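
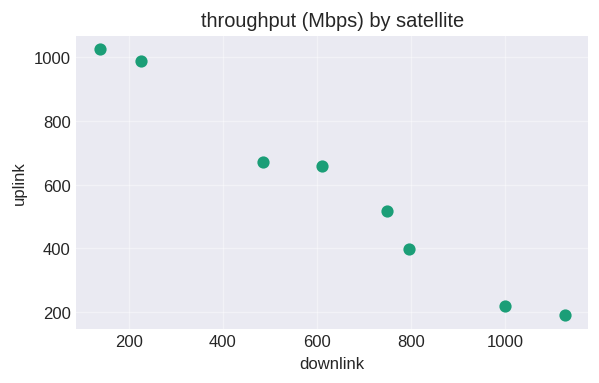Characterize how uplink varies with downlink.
Points are negatively correlated; strong (|r| ≈ 1.0).

negative, strong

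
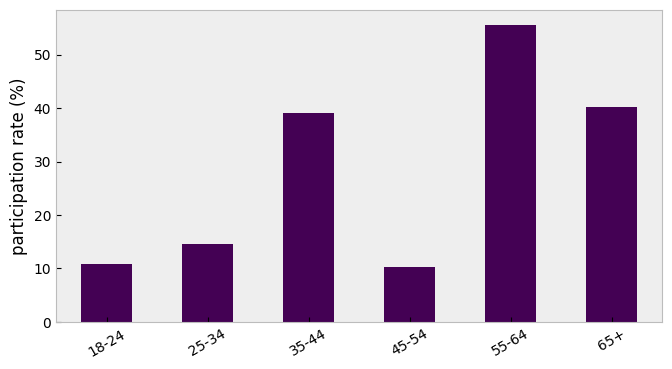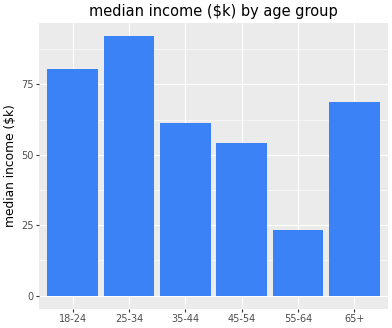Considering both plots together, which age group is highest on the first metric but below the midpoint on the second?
Chart 2 median median income ($k) ≈ 60; below-median age groups: 35-44, 45-54, 55-64. Among those, 55-64 has the highest participation rate (%) (≈ 60).

55-64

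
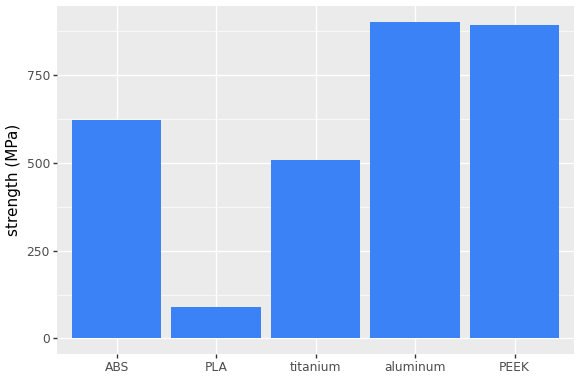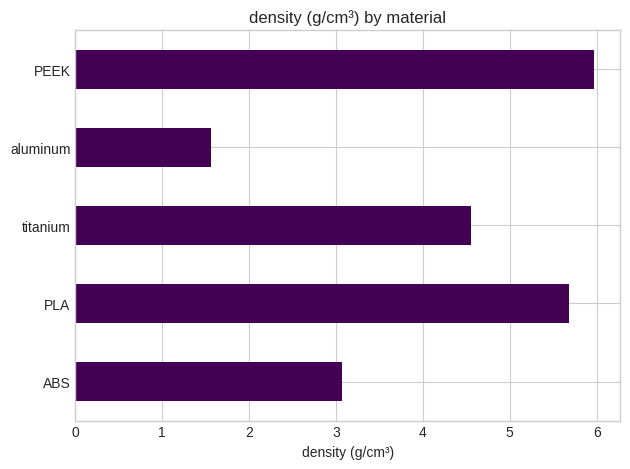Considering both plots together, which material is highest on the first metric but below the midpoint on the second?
aluminum

Chart 2 median density (g/cm³) ≈ 5; below-median materials: ABS, aluminum. Among those, aluminum has the highest strength (MPa) (≈ 900).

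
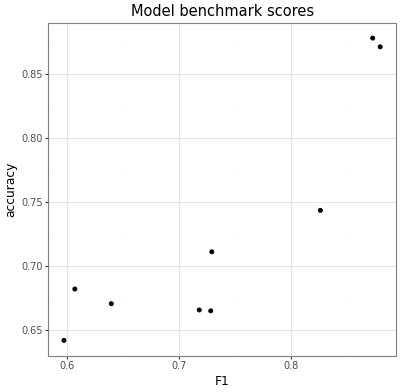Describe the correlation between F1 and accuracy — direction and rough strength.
Points are positively correlated; strong (|r| ≈ 0.9).

positive, strong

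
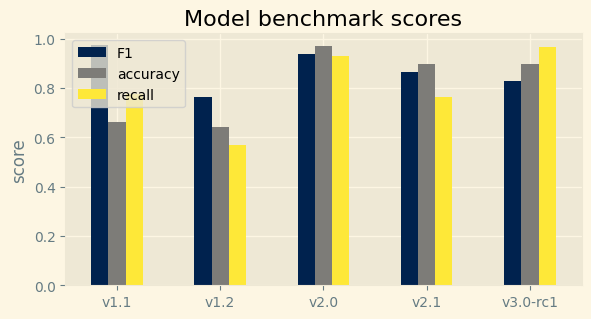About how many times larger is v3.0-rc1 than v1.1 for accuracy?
≈ 1.29×

v3.0-rc1 ≈ 0.9, v1.1 ≈ 0.7; 0.9/0.7 ≈ 1.29.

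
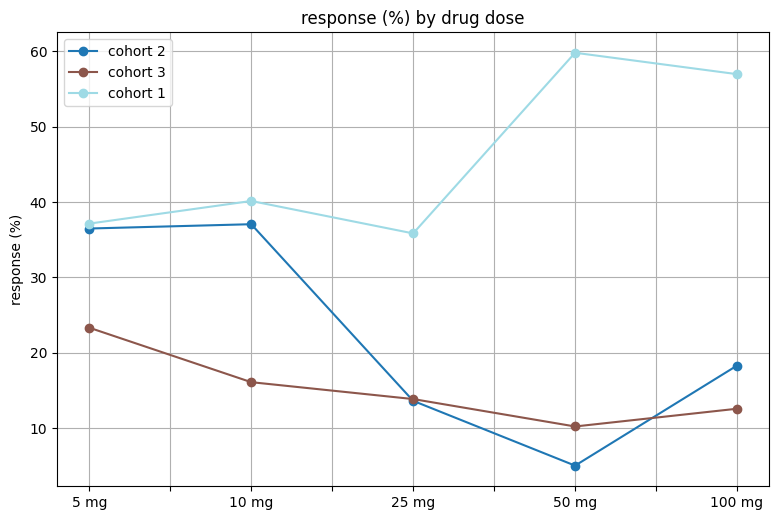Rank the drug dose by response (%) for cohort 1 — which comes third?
Top 4 for cohort 1: 50 mg ≈ 60, 100 mg ≈ 55, 10 mg ≈ 40, 5 mg ≈ 35.

10 mg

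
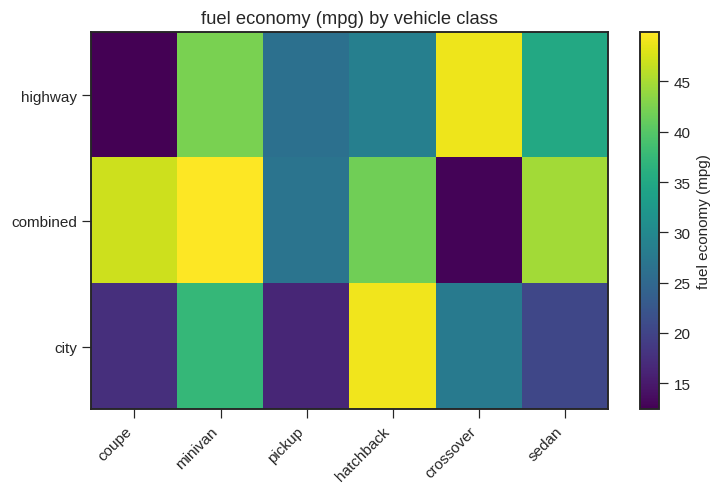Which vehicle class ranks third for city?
Top 4 for city: hatchback ≈ 50, minivan ≈ 35, crossover ≈ 30, sedan ≈ 20.

crossover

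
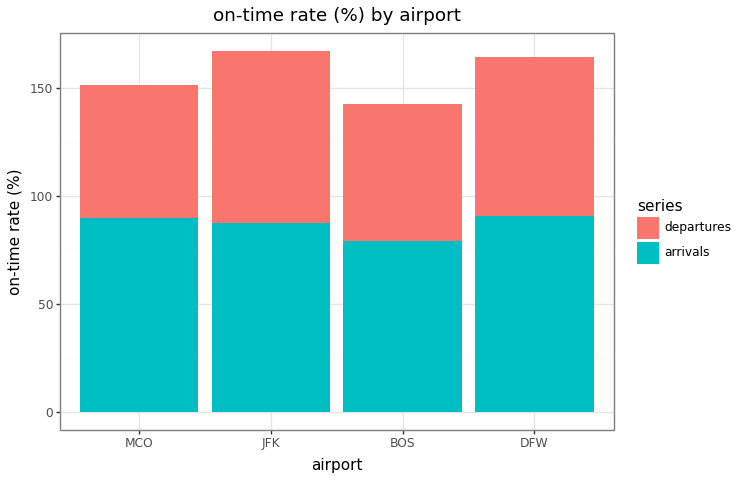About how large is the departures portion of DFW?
departures top ≈ 160, bottom ≈ 100; segment ≈ 60.

≈ 60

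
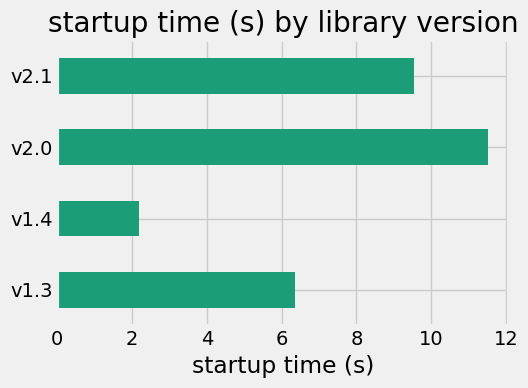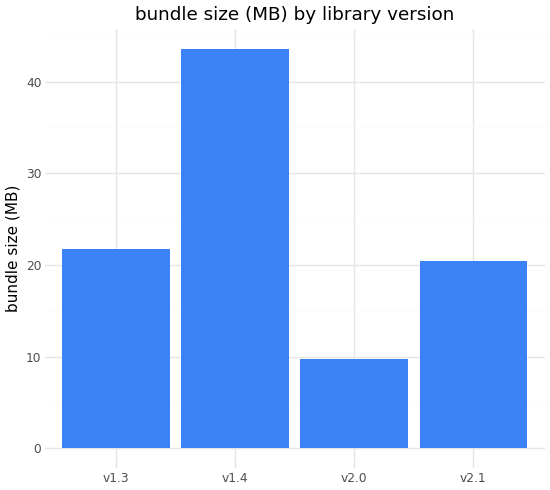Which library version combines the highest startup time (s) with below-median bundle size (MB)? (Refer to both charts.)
v2.0

Chart 2 median bundle size (MB) ≈ 20; below-median library versions: v2.0, v2.1. Among those, v2.0 has the highest startup time (s) (≈ 12).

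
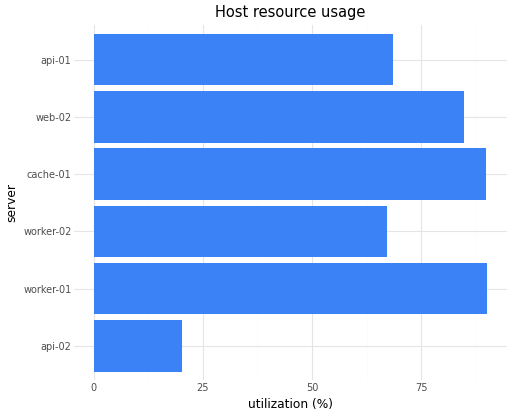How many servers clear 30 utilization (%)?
Above 30: worker-01, worker-02, cache-01, web-02, api-01.

5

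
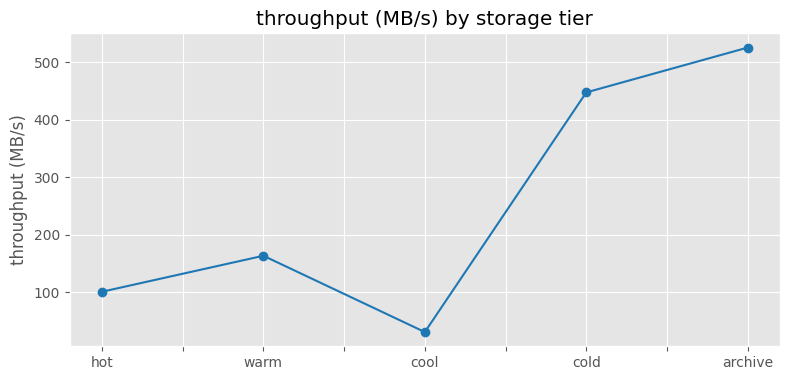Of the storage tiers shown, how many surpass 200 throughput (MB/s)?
2

Above 200: cold, archive.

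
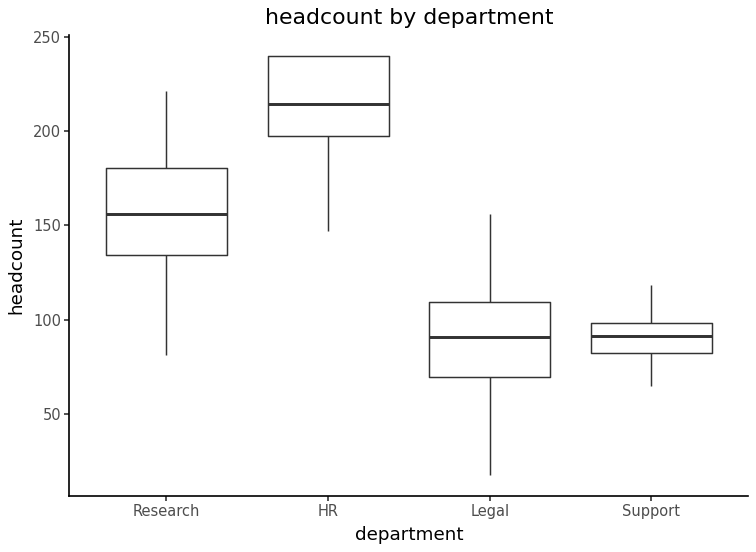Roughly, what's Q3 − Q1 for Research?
Q3 ≈ 180, Q1 ≈ 140; IQR ≈ 40.

≈ 40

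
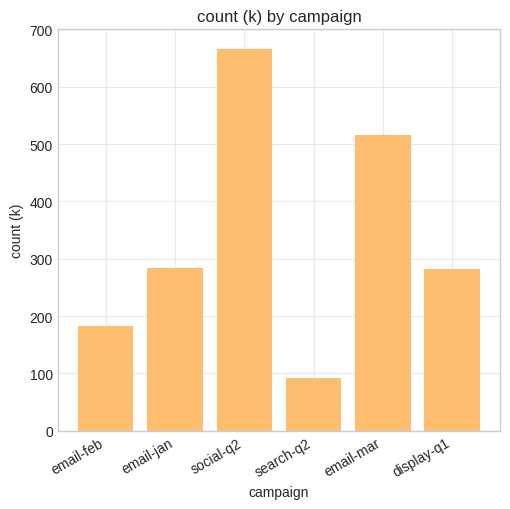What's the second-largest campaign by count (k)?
Top 3: social-q2 ≈ 700, email-mar ≈ 500, email-jan ≈ 300.

email-mar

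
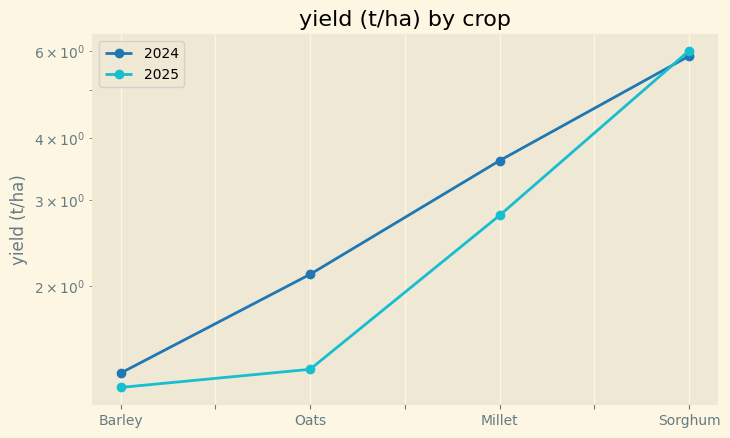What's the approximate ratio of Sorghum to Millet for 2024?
Sorghum ≈ 6.0, Millet ≈ 3.5; 6.0/3.5 ≈ 1.71.

≈ 1.71×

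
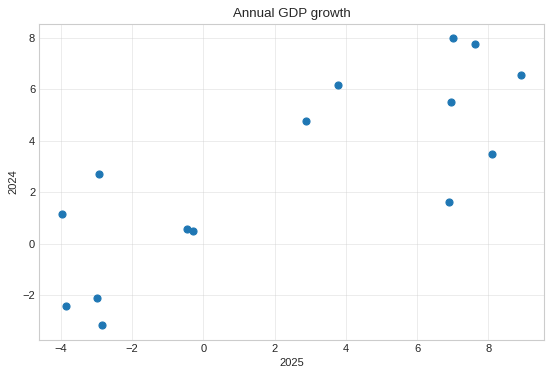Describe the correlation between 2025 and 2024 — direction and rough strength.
positive, strong

Points are positively correlated; strong (|r| ≈ 0.8).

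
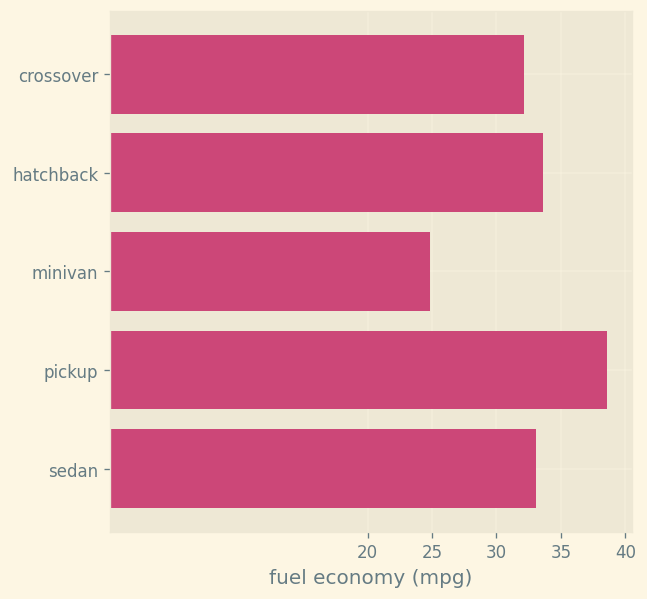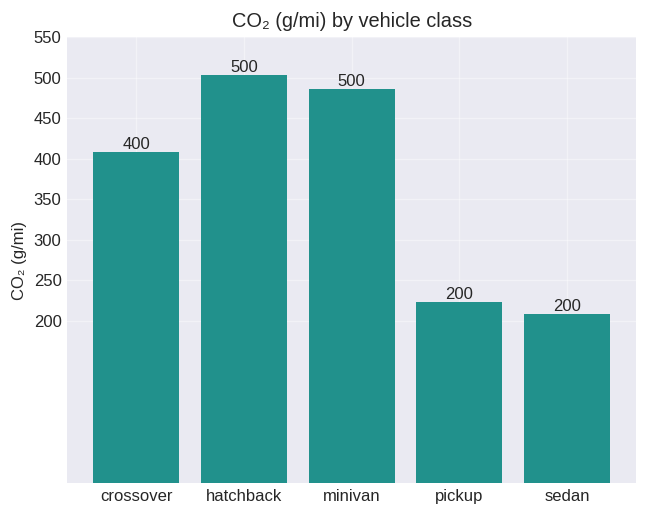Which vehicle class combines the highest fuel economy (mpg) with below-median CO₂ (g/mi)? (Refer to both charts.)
Chart 2 median CO₂ (g/mi) ≈ 400; below-median vehicle classes: pickup, sedan. Among those, pickup has the highest fuel economy (mpg) (≈ 40).

pickup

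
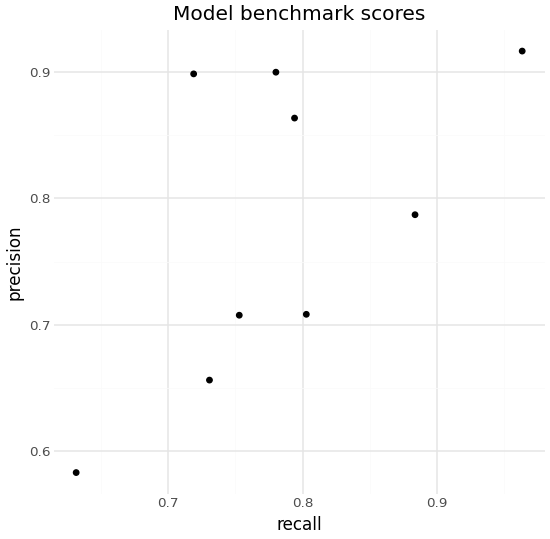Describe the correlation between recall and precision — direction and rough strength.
Points are positively correlated; moderate (|r| ≈ 0.6).

positive, moderate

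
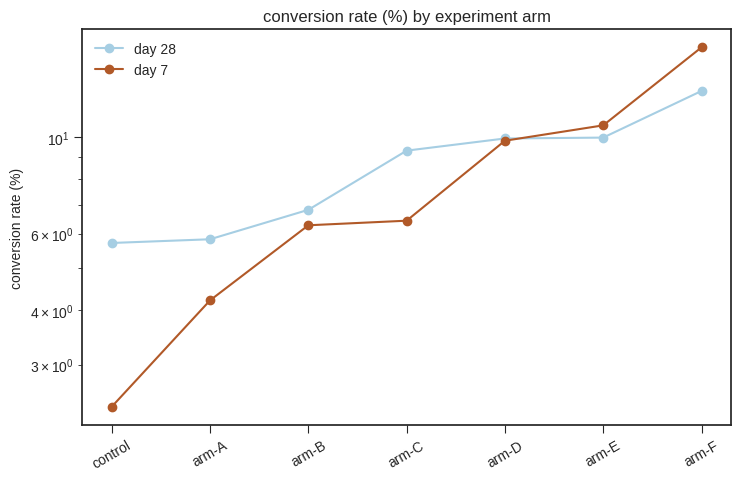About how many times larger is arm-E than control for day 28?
arm-E ≈ 10, control ≈ 6; 10/6 ≈ 1.67.

≈ 1.67×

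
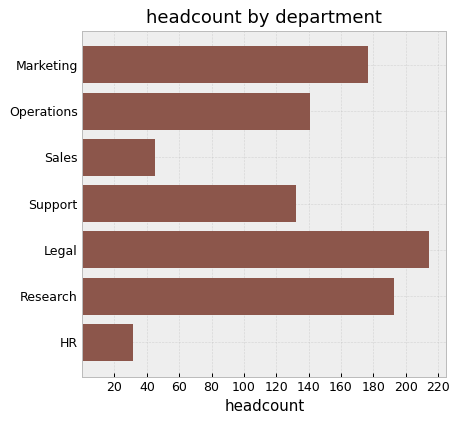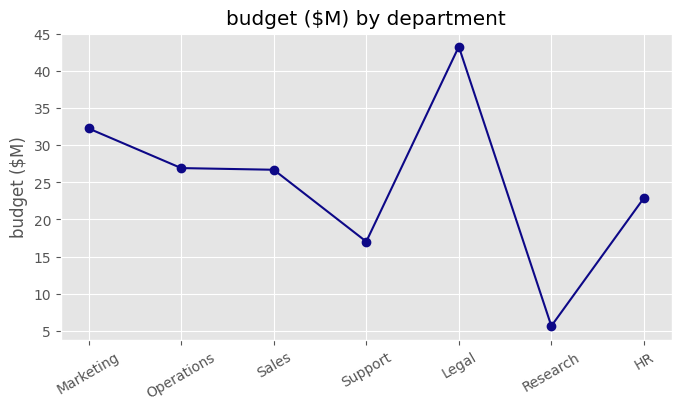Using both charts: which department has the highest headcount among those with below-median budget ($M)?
Chart 2 median budget ($M) ≈ 25; below-median departments: Support, Research, HR. Among those, Research has the highest headcount (≈ 200).

Research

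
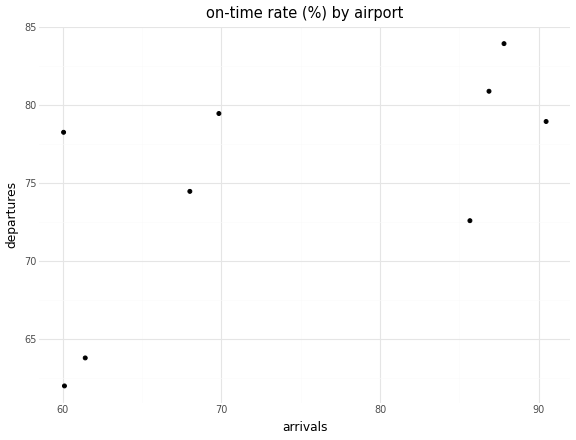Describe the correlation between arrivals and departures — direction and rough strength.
positive, moderate

Points are positively correlated; moderate (|r| ≈ 0.6).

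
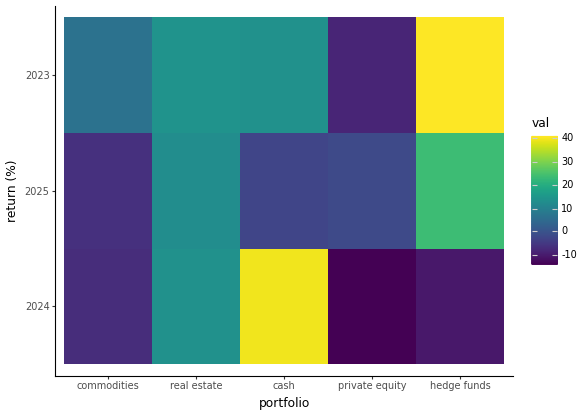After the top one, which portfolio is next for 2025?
real estate

Top 3 for 2025: hedge funds ≈ 25, real estate ≈ 15, private equity ≈ 0.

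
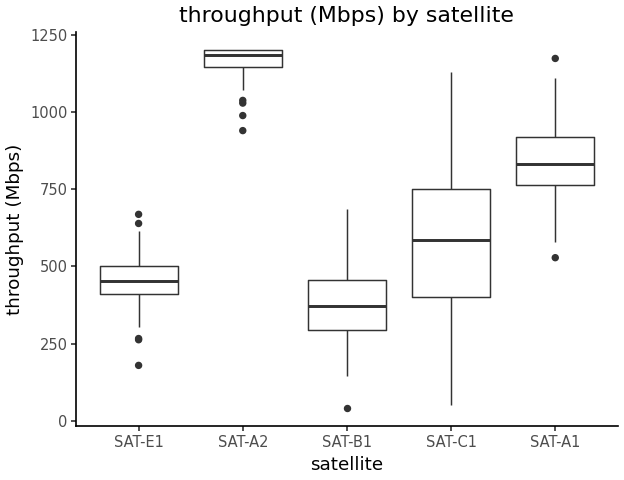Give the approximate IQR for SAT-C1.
Q3 ≈ 800, Q1 ≈ 400; IQR ≈ 400.

≈ 400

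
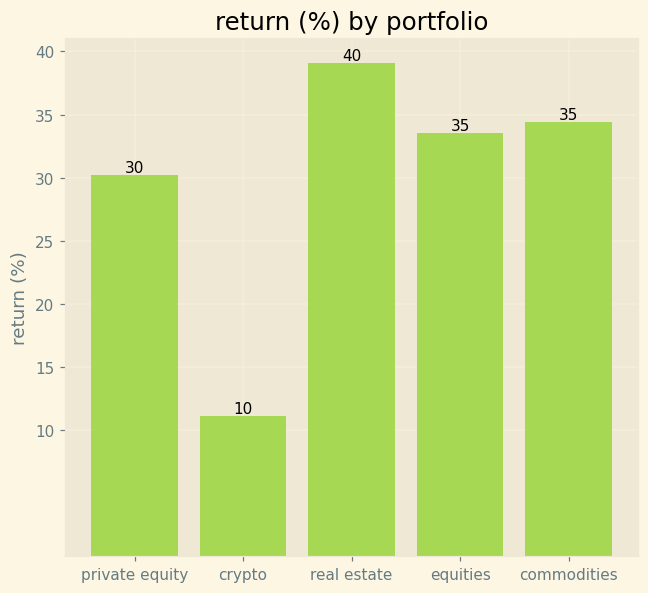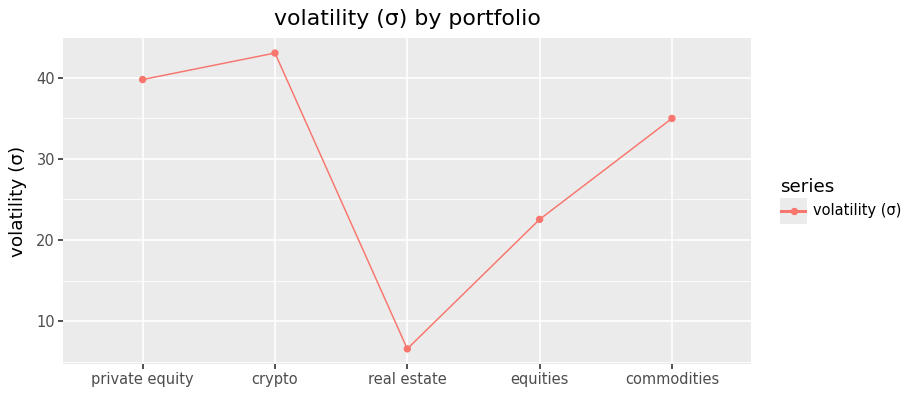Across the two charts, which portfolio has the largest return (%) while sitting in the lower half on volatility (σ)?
Chart 2 median volatility (σ) ≈ 35; below-median portfolios: real estate, equities. Among those, real estate has the highest return (%) (≈ 40).

real estate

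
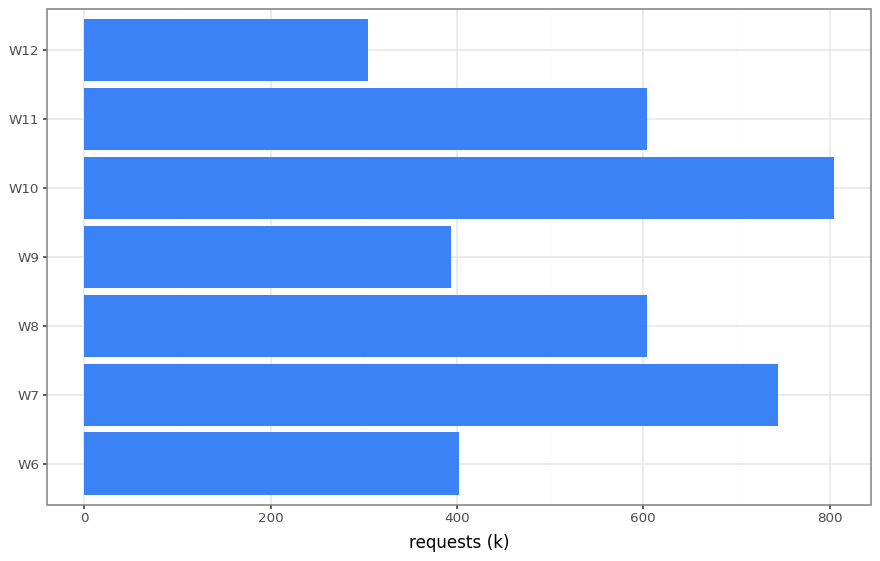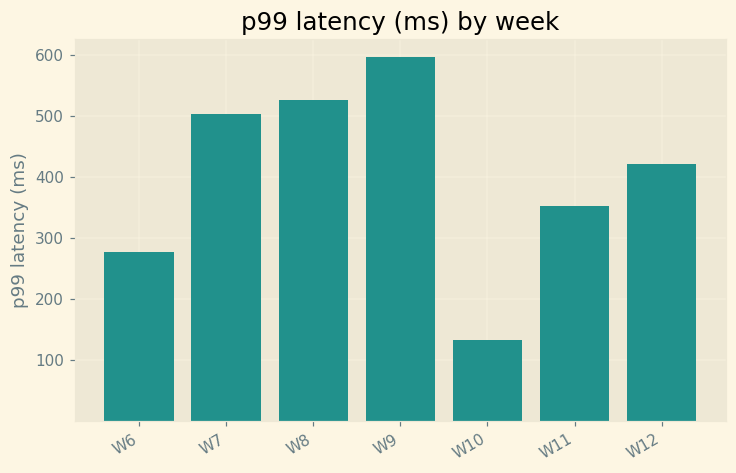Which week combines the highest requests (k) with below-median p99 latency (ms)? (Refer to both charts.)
Chart 2 median p99 latency (ms) ≈ 400; below-median weeks: W6, W10, W11. Among those, W10 has the highest requests (k) (≈ 800).

W10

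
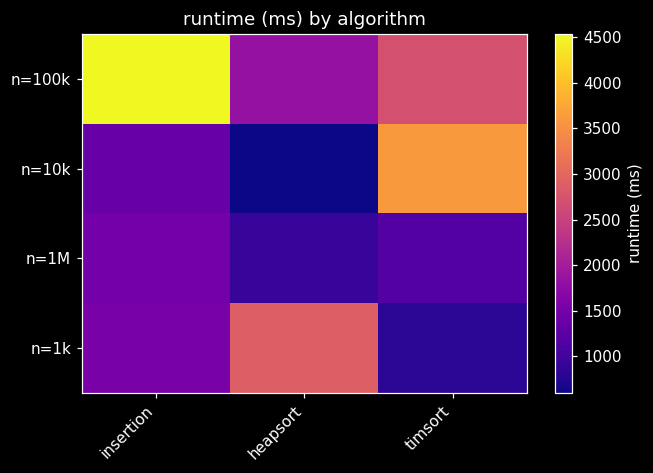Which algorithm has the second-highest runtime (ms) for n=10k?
insertion

Top 3 for n=10k: timsort ≈ 3500, insertion ≈ 1500, heapsort ≈ 500.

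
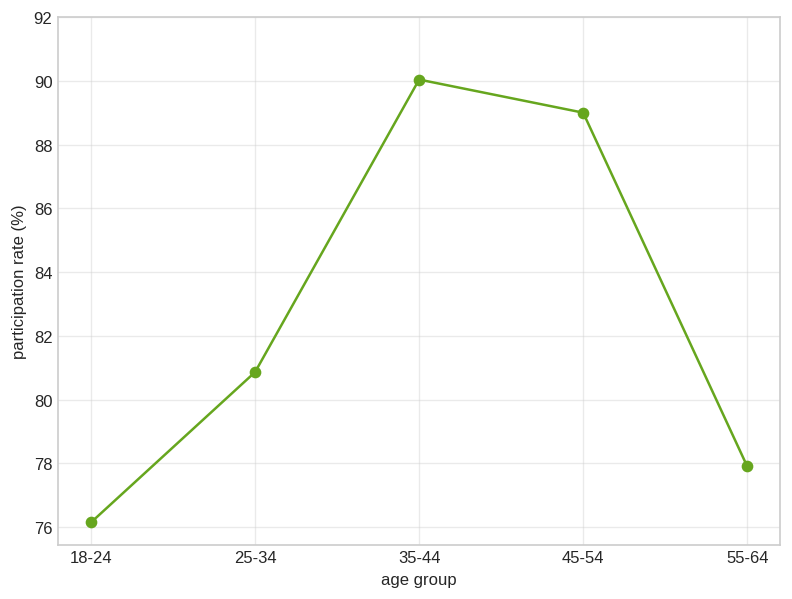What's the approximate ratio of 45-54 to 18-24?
45-54 ≈ 88, 18-24 ≈ 76; 88/76 ≈ 1.16.

≈ 1.16×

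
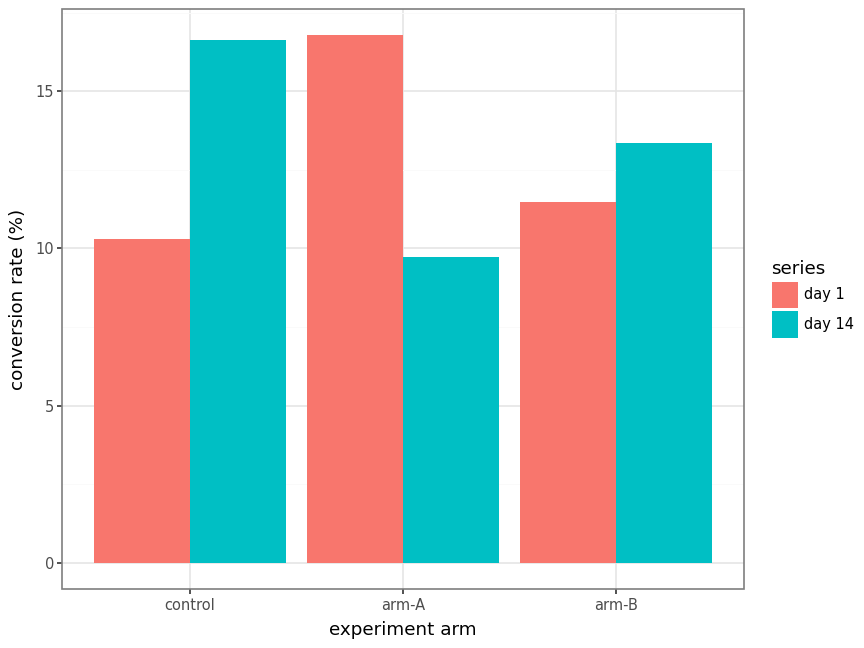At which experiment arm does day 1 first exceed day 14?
arm-A

control: day 1 ≈ 10 vs day 14 ≈ 16 (not yet); arm-A: day 1 ≈ 16 vs day 14 ≈ 10 (first crossover).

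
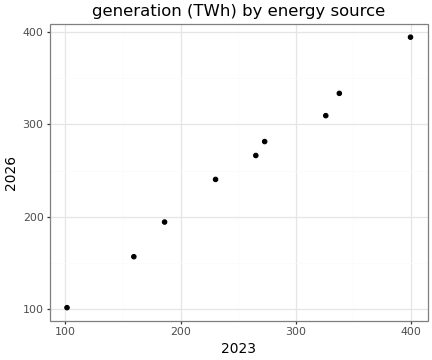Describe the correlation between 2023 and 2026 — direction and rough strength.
Points are positively correlated; strong (|r| ≈ 1.0).

positive, strong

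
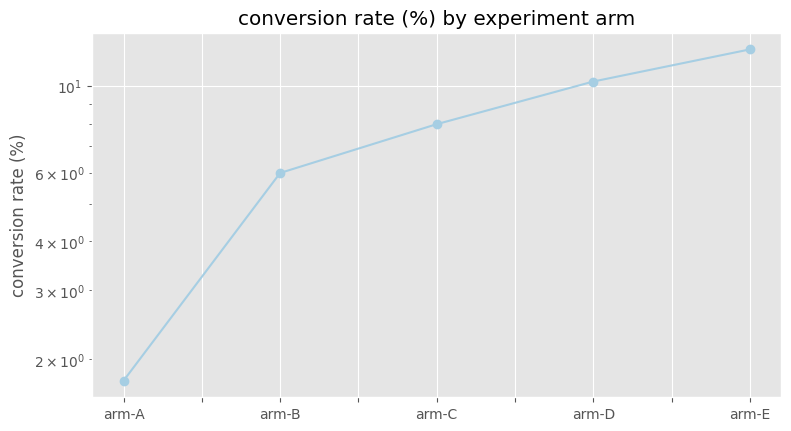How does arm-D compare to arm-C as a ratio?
arm-D ≈ 10, arm-C ≈ 8; 10/8 ≈ 1.25.

≈ 1.25×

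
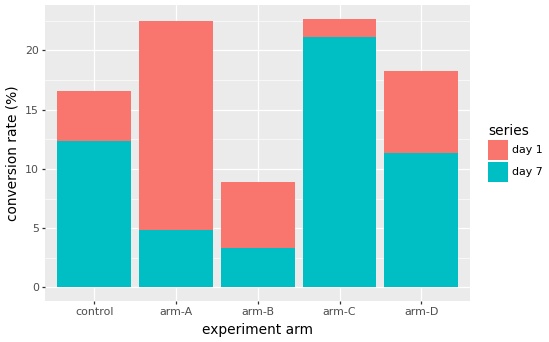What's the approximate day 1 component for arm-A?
day 1 top ≈ 22, bottom ≈ 4; segment ≈ 18.

≈ 18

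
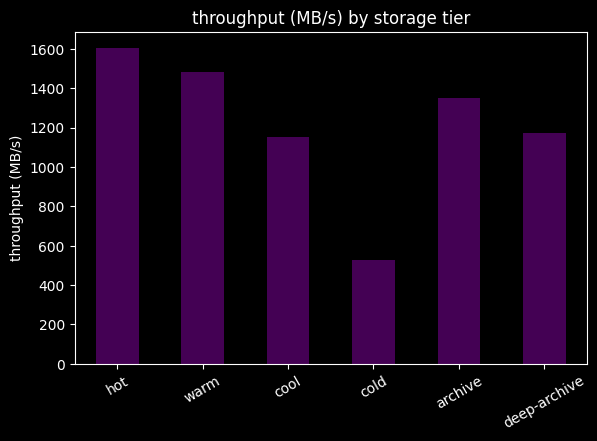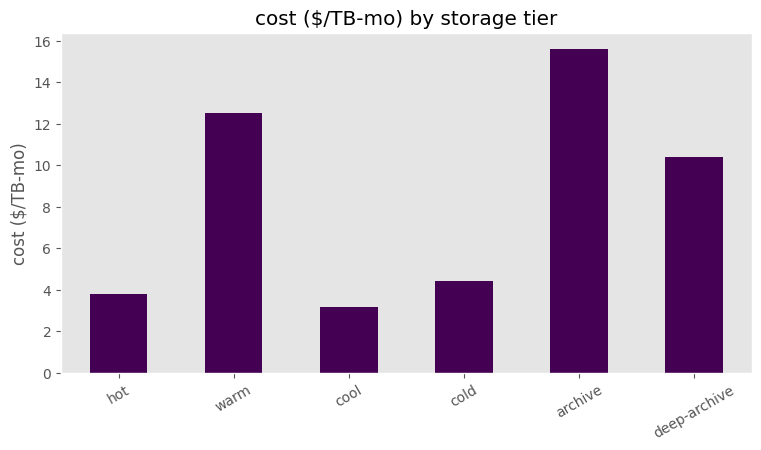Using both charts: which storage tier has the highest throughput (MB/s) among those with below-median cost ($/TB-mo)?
hot

Chart 2 median cost ($/TB-mo) ≈ 8; below-median storage tiers: hot, cool, cold. Among those, hot has the highest throughput (MB/s) (≈ 1600).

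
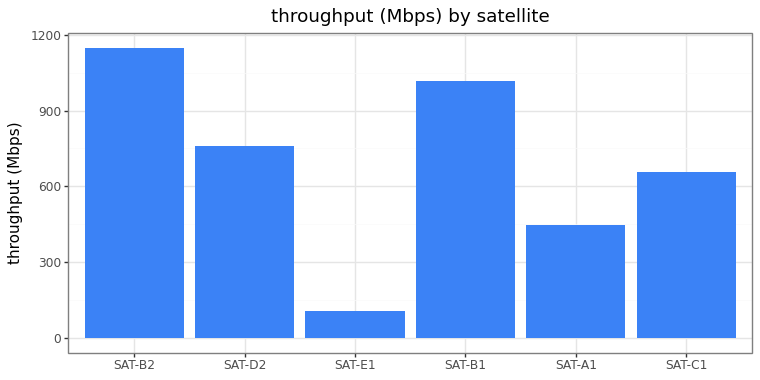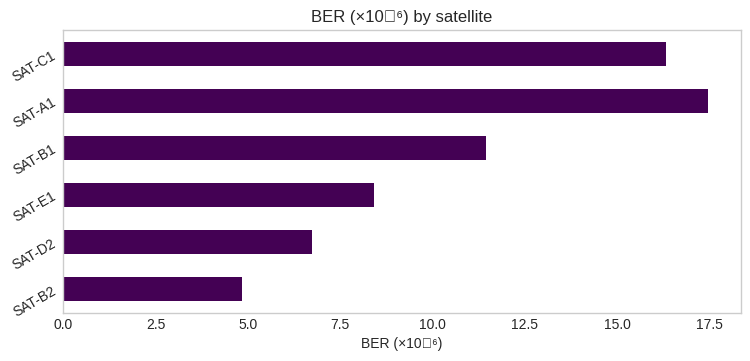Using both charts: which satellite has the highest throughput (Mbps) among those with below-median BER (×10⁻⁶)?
Chart 2 median BER (×10⁻⁶) ≈ 10; below-median satellites: SAT-B2, SAT-D2, SAT-E1. Among those, SAT-B2 has the highest throughput (Mbps) (≈ 1200).

SAT-B2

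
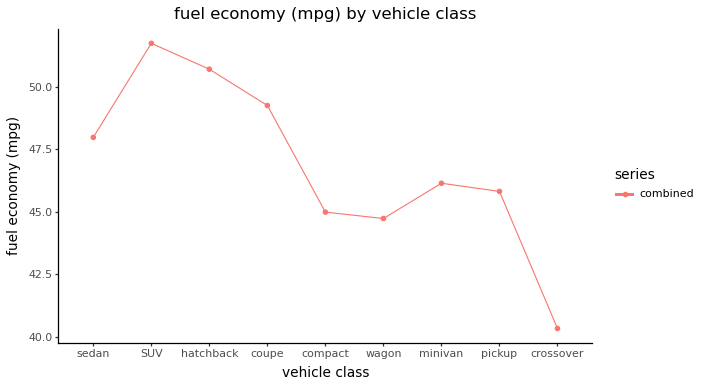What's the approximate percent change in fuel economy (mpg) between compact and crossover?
≈ -11.1%

compact ≈ 45, crossover ≈ 40; (40 − 45) / 45 ≈ -11.1%.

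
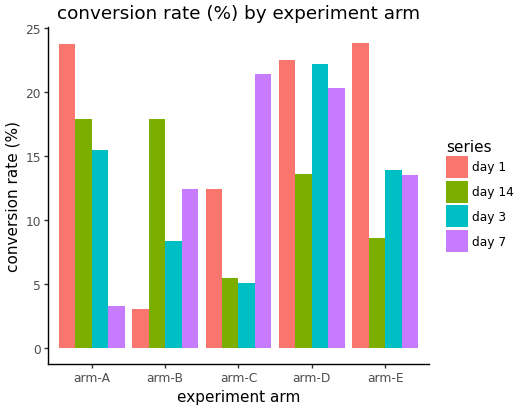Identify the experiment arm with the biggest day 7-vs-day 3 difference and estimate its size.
arm-C: day 7 ≈ 22, day 3 ≈ 6 → gap ≈ 16. Next-largest (arm-A) is only ≈ 12.

arm-C, ≈ 16 %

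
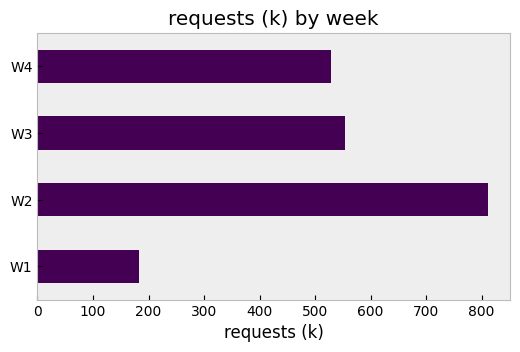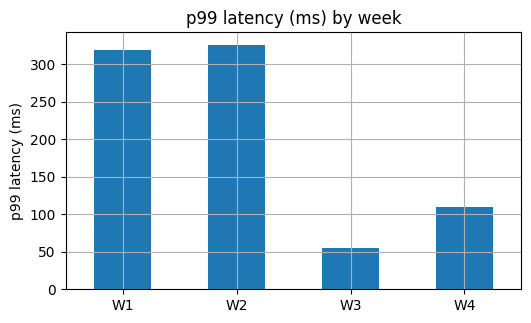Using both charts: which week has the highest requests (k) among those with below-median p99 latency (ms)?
W3

Chart 2 median p99 latency (ms) ≈ 200; below-median weeks: W3, W4. Among those, W3 has the highest requests (k) (≈ 600).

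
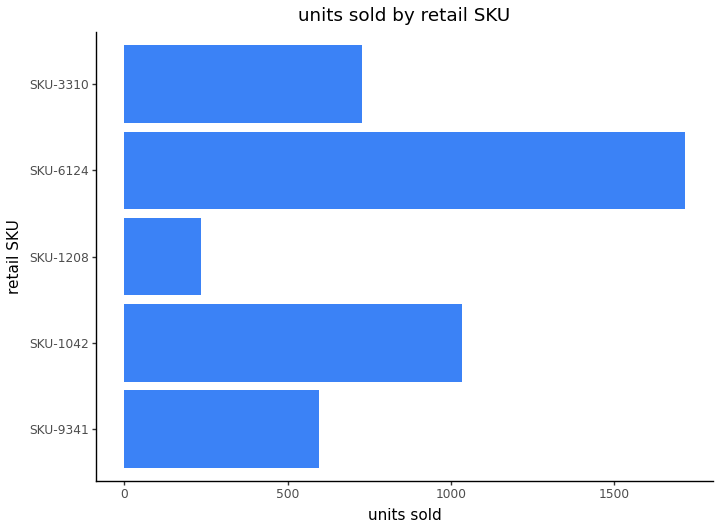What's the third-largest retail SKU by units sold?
SKU-3310

Top 4: SKU-6124 ≈ 1800, SKU-1042 ≈ 1000, SKU-3310 ≈ 800, SKU-9341 ≈ 600.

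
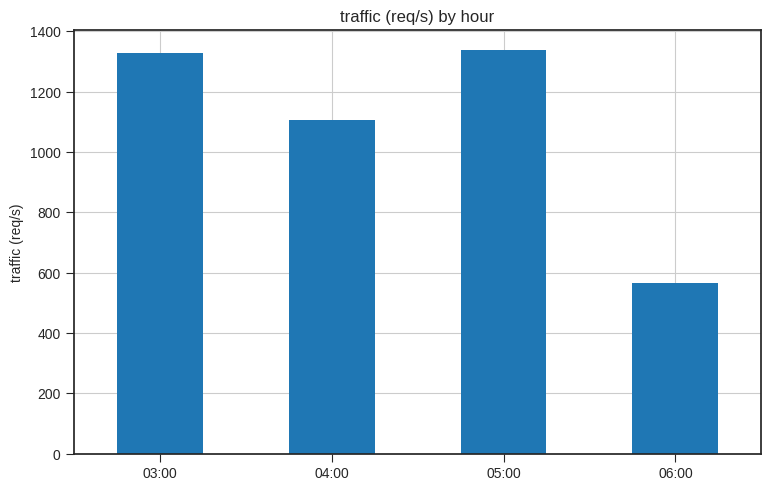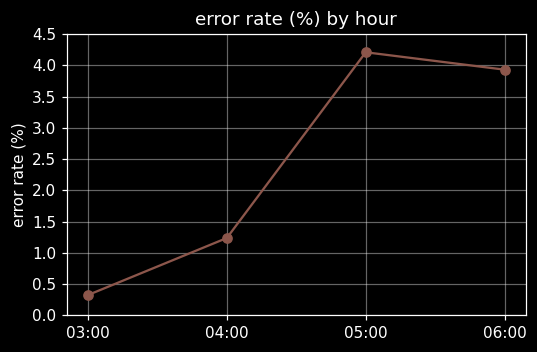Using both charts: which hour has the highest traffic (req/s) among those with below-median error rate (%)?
03:00

Chart 2 median error rate (%) ≈ 2.5; below-median hours: 03:00, 04:00. Among those, 03:00 has the highest traffic (req/s) (≈ 1400).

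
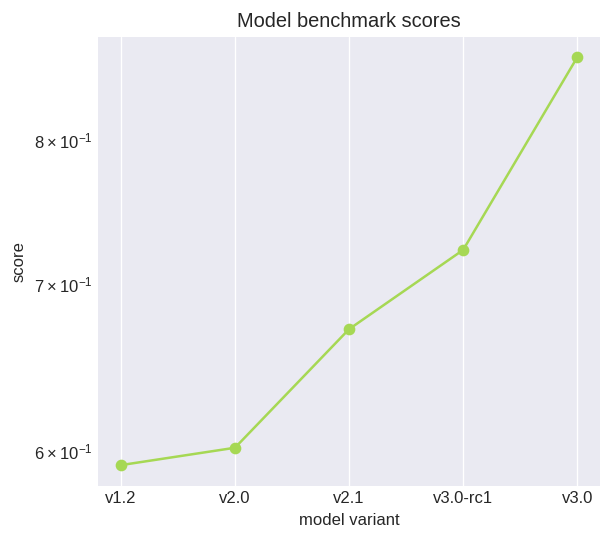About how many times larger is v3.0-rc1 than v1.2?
≈ 1.17×

v3.0-rc1 ≈ 0.70, v1.2 ≈ 0.60; 0.70/0.60 ≈ 1.17.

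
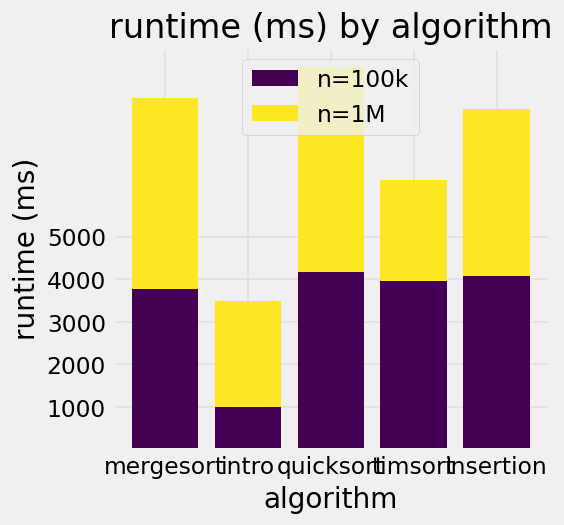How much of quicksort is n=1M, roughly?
≈ 5000

n=1M top ≈ 9000, bottom ≈ 4000; segment ≈ 5000.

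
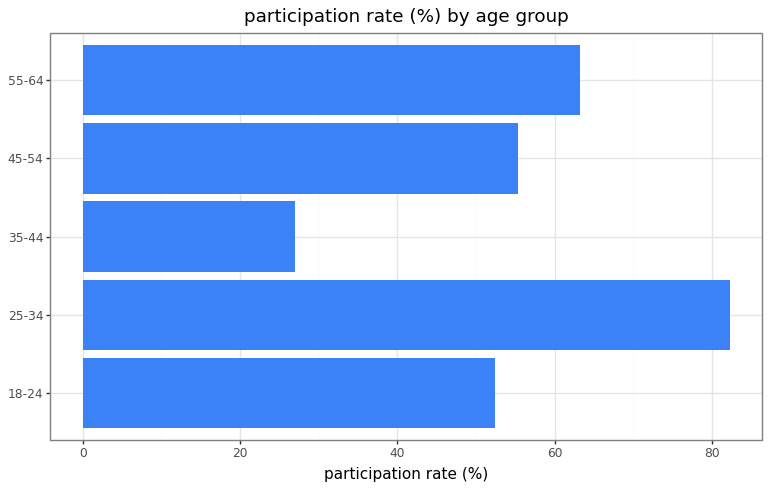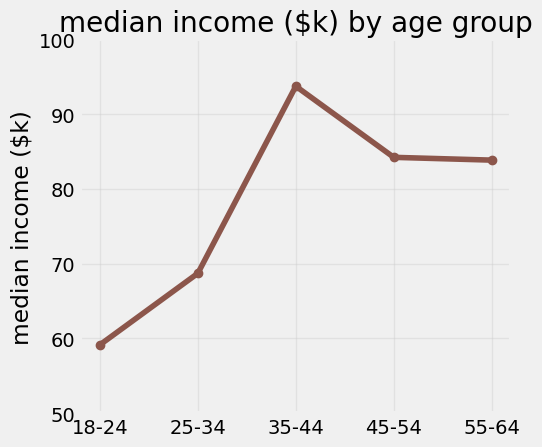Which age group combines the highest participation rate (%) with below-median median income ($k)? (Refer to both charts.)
25-34

Chart 2 median median income ($k) ≈ 80; below-median age groups: 18-24, 25-34. Among those, 25-34 has the highest participation rate (%) (≈ 80).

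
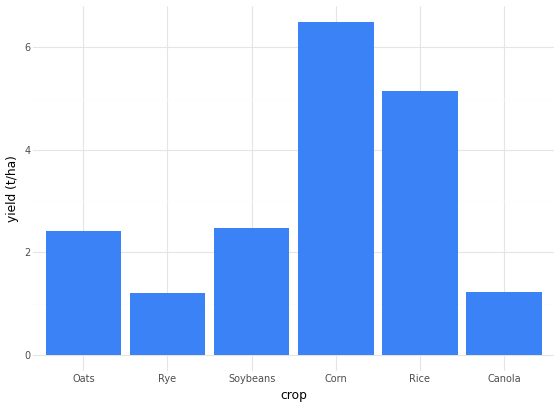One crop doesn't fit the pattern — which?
Corn

Corn ≈ 6; the rest sit between ≈ 1 and ≈ 5.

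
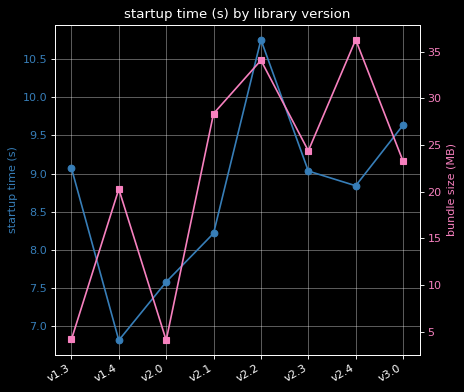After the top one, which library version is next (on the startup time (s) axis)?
Top 3 (on the startup time (s) axis): v2.2 ≈ 11.0, v3.0 ≈ 9.5, v1.3 ≈ 9.0.

v3.0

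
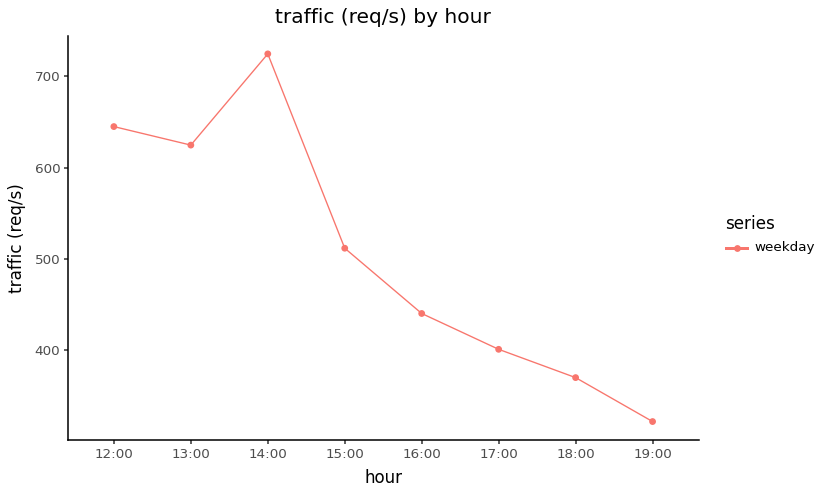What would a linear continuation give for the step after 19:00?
Last three: 400, 350, 300 → slope ≈ -50/step → next ≈ 250.

≈ 250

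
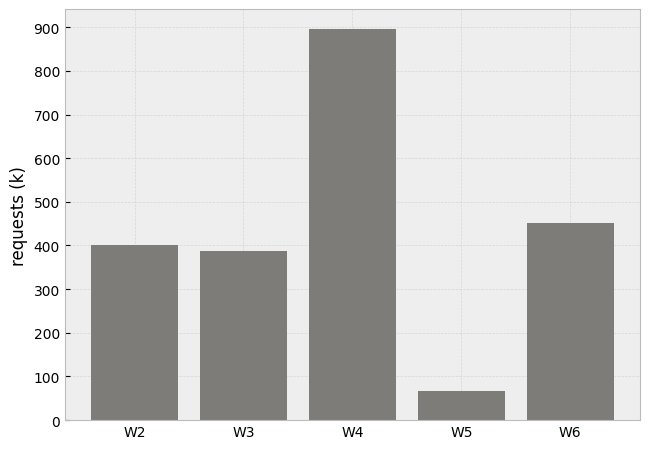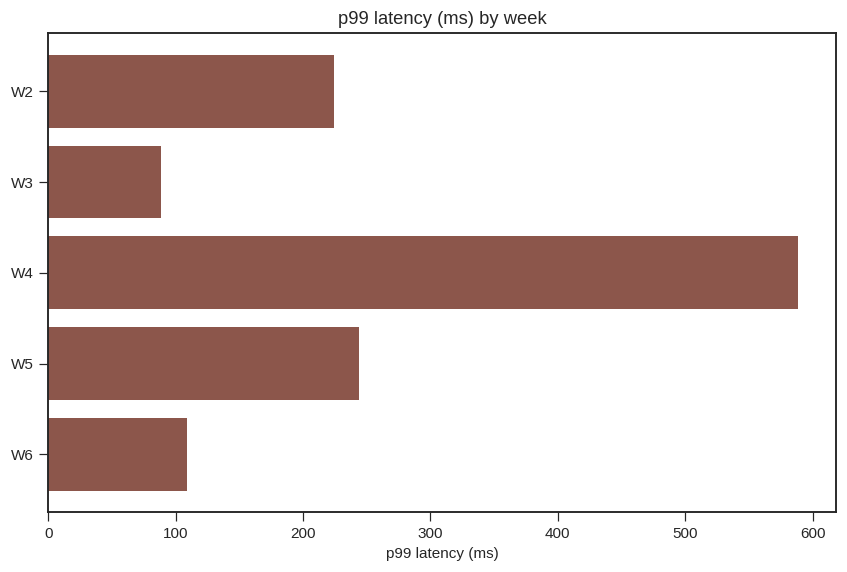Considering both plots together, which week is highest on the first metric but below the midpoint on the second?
W6

Chart 2 median p99 latency (ms) ≈ 200; below-median weeks: W3, W6. Among those, W6 has the highest requests (k) (≈ 500).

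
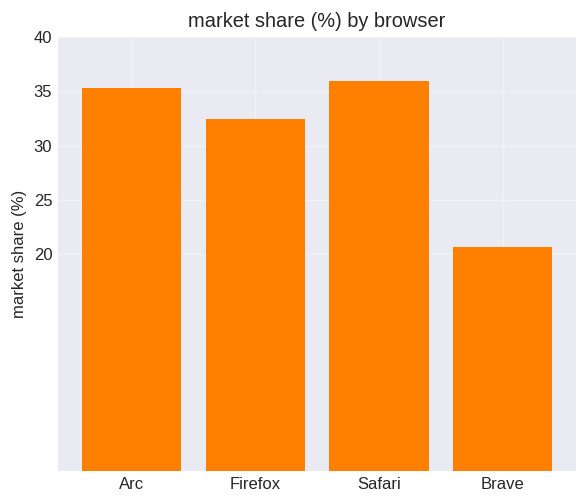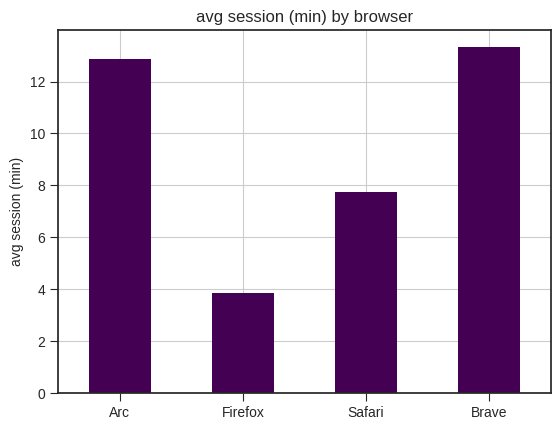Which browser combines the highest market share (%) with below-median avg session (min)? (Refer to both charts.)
Safari

Chart 2 median avg session (min) ≈ 10; below-median browsers: Firefox, Safari. Among those, Safari has the highest market share (%) (≈ 35).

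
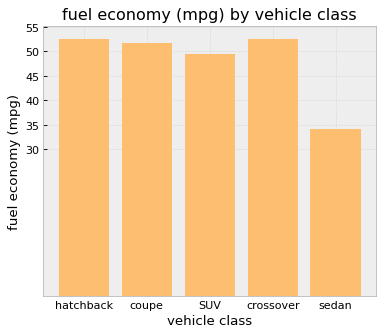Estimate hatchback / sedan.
≈ 1.57×

hatchback ≈ 55, sedan ≈ 35; 55/35 ≈ 1.57.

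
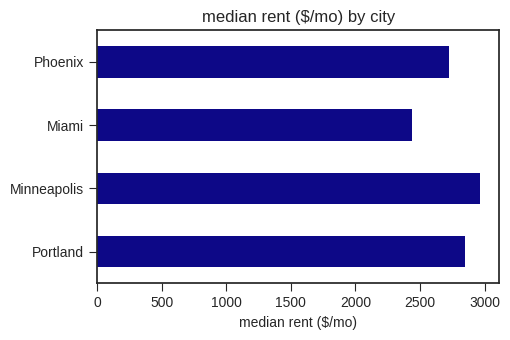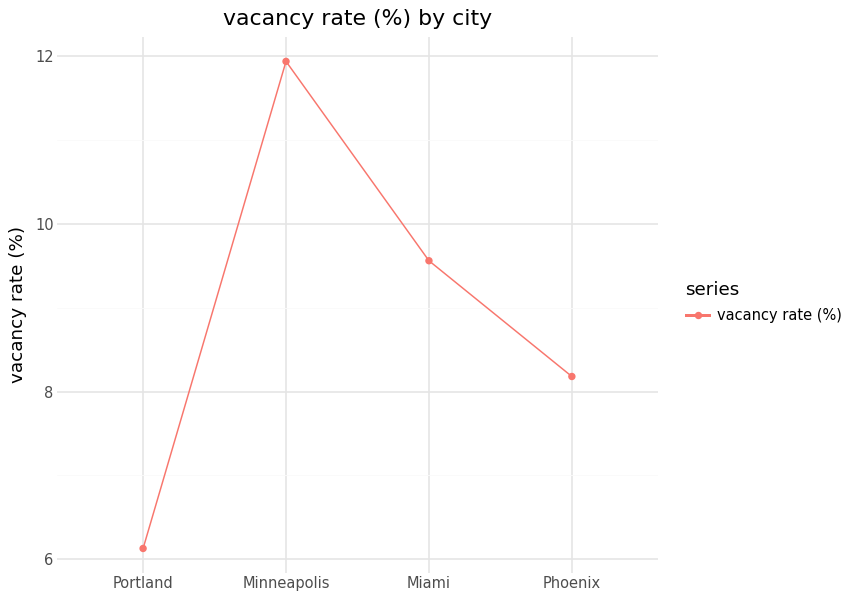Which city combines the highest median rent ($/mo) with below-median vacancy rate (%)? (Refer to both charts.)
Portland

Chart 2 median vacancy rate (%) ≈ 8; below-median cities: Portland, Phoenix. Among those, Portland has the highest median rent ($/mo) (≈ 3000).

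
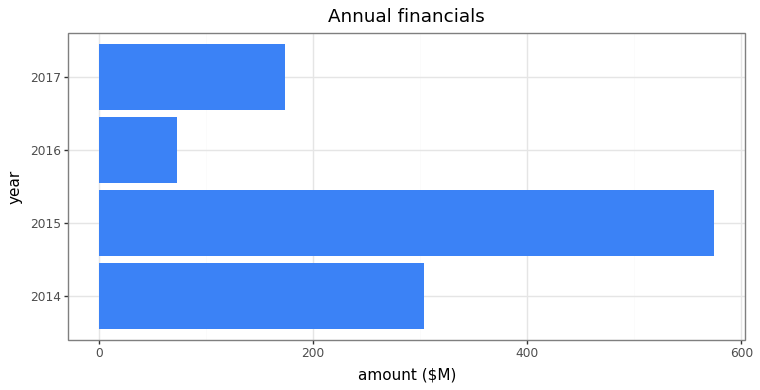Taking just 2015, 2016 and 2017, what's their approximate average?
≈ 250

(550 + 50 + 150) / 3 ≈ 250.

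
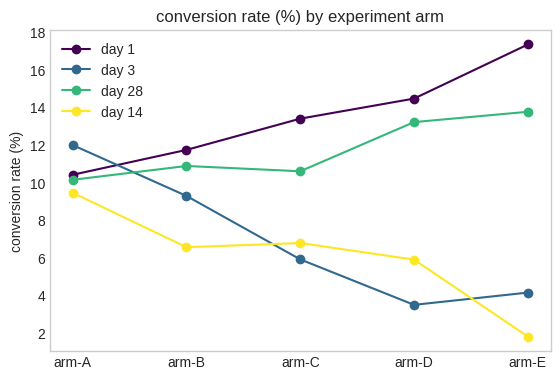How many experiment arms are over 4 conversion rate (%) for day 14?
4

Above 4: arm-A, arm-B, arm-C, arm-D.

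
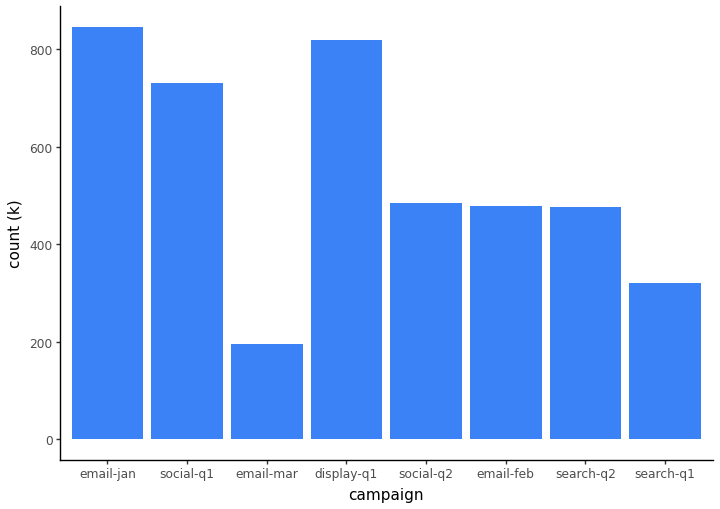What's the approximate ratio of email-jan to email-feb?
≈ 1.6×

email-jan ≈ 800, email-feb ≈ 500; 800/500 ≈ 1.6.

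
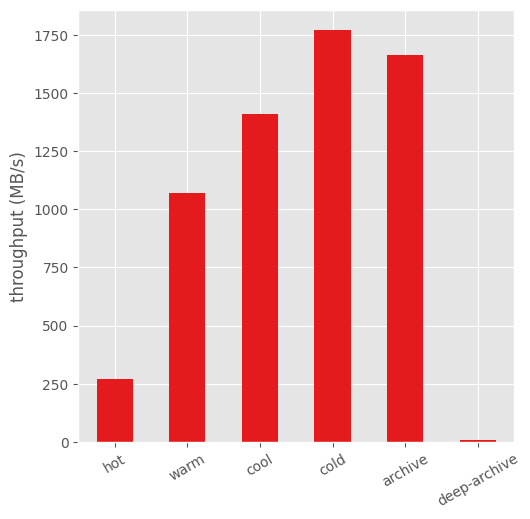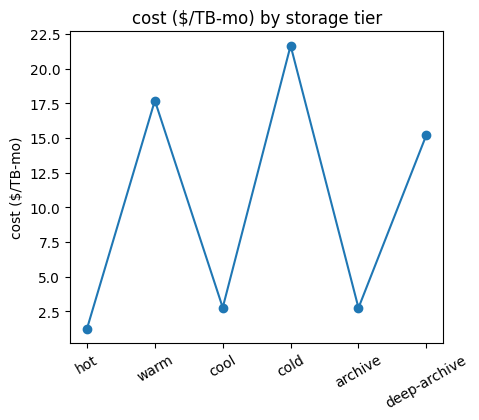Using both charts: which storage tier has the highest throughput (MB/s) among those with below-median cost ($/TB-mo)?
archive

Chart 2 median cost ($/TB-mo) ≈ 8; below-median storage tiers: hot, cool, archive. Among those, archive has the highest throughput (MB/s) (≈ 1600).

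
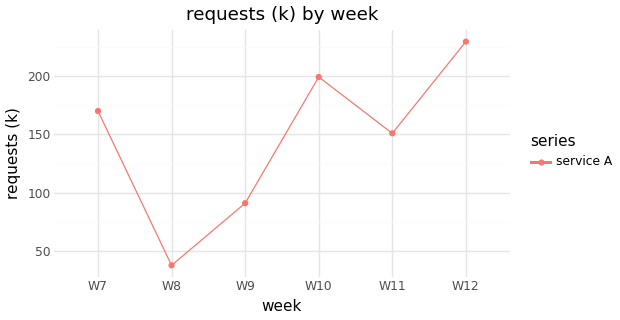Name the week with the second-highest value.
W10

Top 3: W12 ≈ 220, W10 ≈ 200, W7 ≈ 160.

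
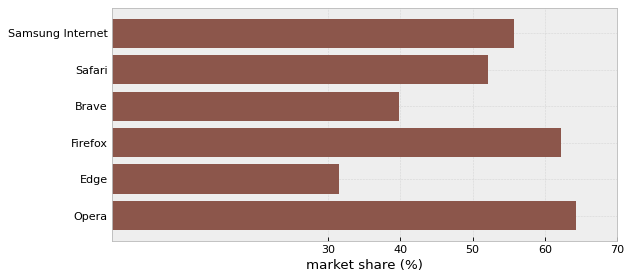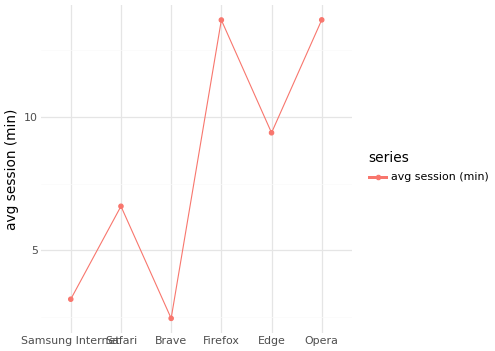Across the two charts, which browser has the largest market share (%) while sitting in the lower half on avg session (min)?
Samsung Internet

Chart 2 median avg session (min) ≈ 8; below-median browsers: Samsung Internet, Safari, Brave. Among those, Samsung Internet has the highest market share (%) (≈ 60).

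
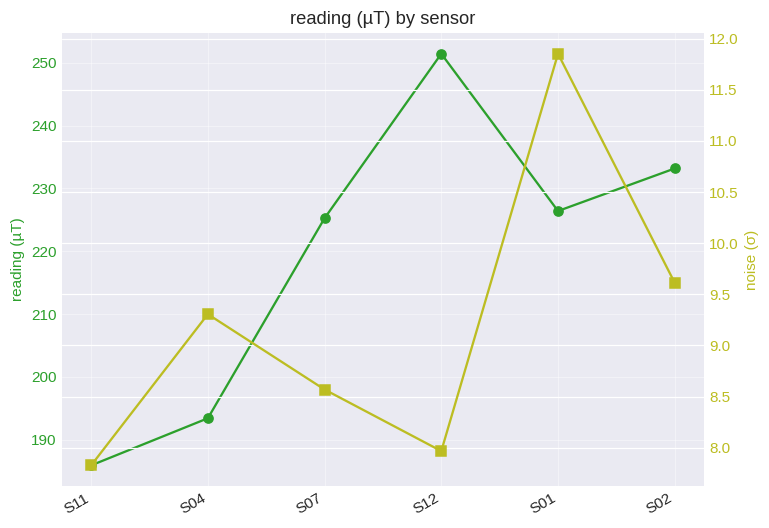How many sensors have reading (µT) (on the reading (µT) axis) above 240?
1

Above 240: S12.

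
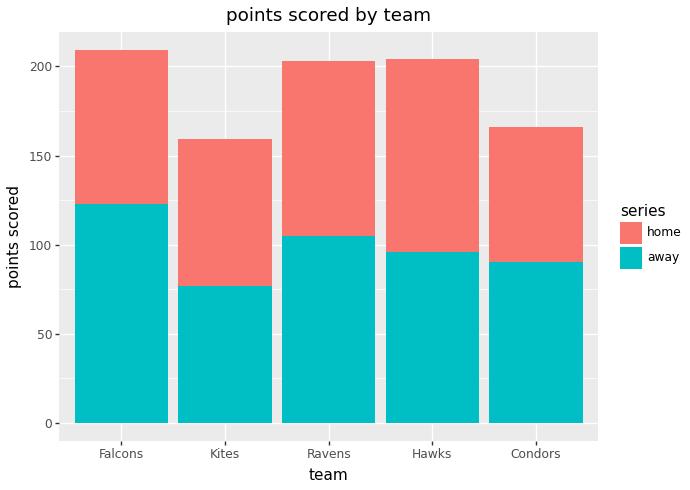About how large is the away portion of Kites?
≈ 80

away top ≈ 80, bottom ≈ 0; segment ≈ 80.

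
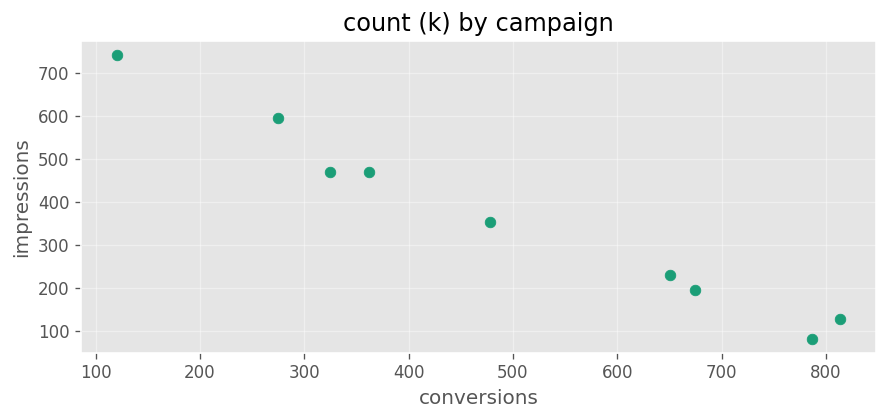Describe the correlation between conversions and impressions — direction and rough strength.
negative, strong

Points are negatively correlated; strong (|r| ≈ 1.0).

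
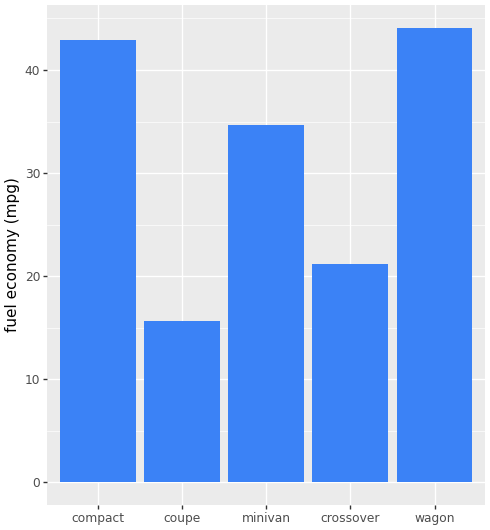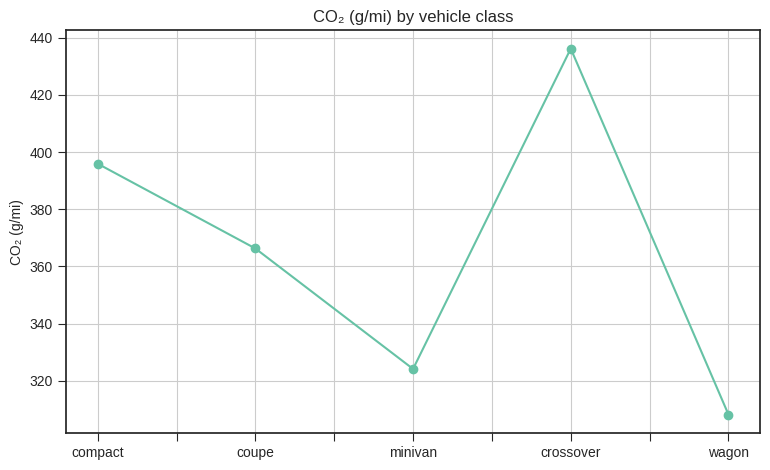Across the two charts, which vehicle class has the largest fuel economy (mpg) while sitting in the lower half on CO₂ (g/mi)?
wagon

Chart 2 median CO₂ (g/mi) ≈ 350; below-median vehicle classes: minivan, wagon. Among those, wagon has the highest fuel economy (mpg) (≈ 45).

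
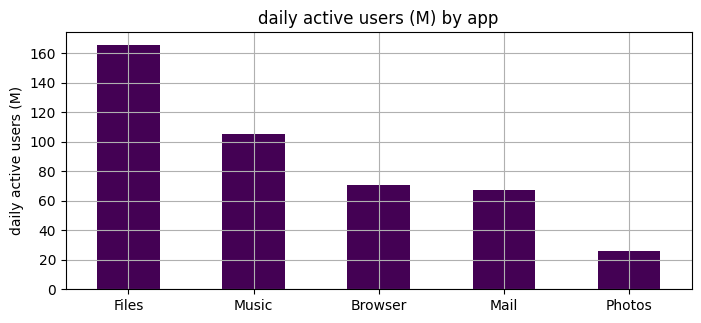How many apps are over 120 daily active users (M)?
Above 120: Files.

1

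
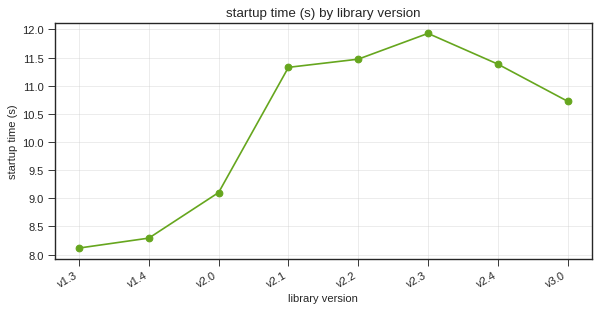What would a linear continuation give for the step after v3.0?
Last three: 12.0, 11.5, 10.5 → slope ≈ -0.75/step → next ≈ 9.75.

≈ 9.75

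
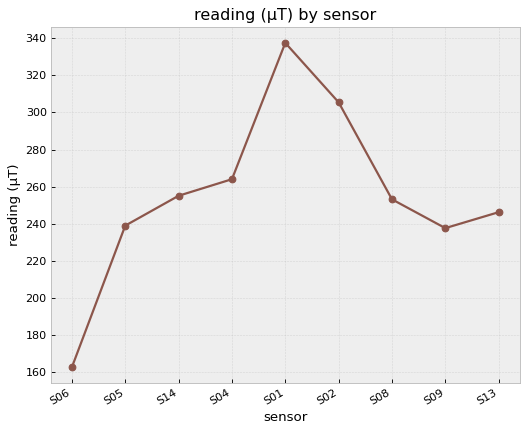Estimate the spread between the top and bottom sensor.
Max S01 ≈ 340, min S06 ≈ 160; range ≈ 180.

≈ 180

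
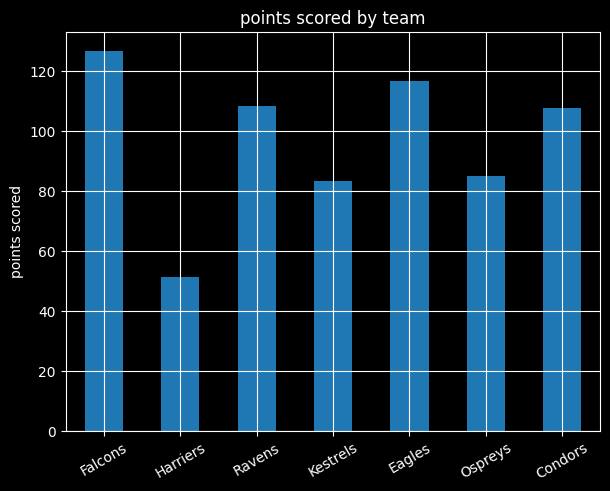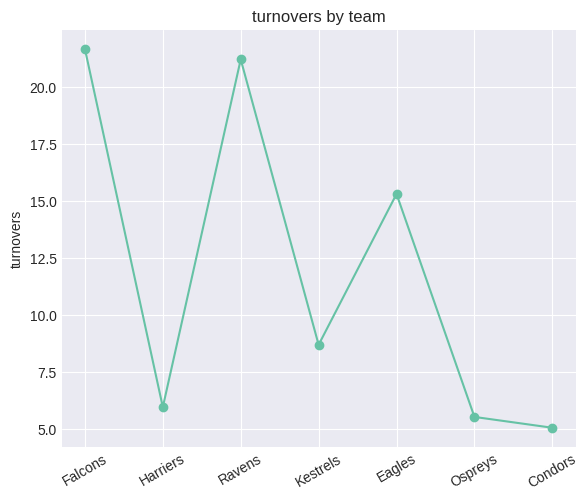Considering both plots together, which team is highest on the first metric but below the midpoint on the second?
Condors

Chart 2 median turnovers ≈ 8; below-median teams: Harriers, Ospreys, Condors. Among those, Condors has the highest points scored (≈ 100).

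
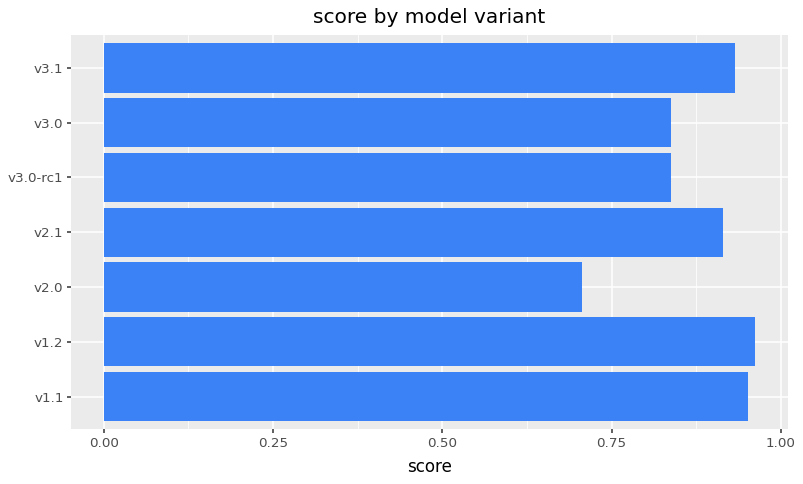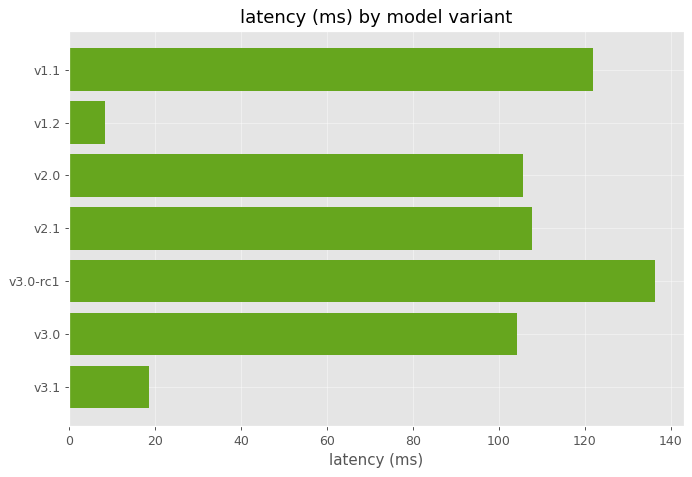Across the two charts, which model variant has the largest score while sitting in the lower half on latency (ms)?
Chart 2 median latency (ms) ≈ 100; below-median model variants: v1.2, v3.0, v3.1. Among those, v1.2 has the highest score (≈ 1).

v1.2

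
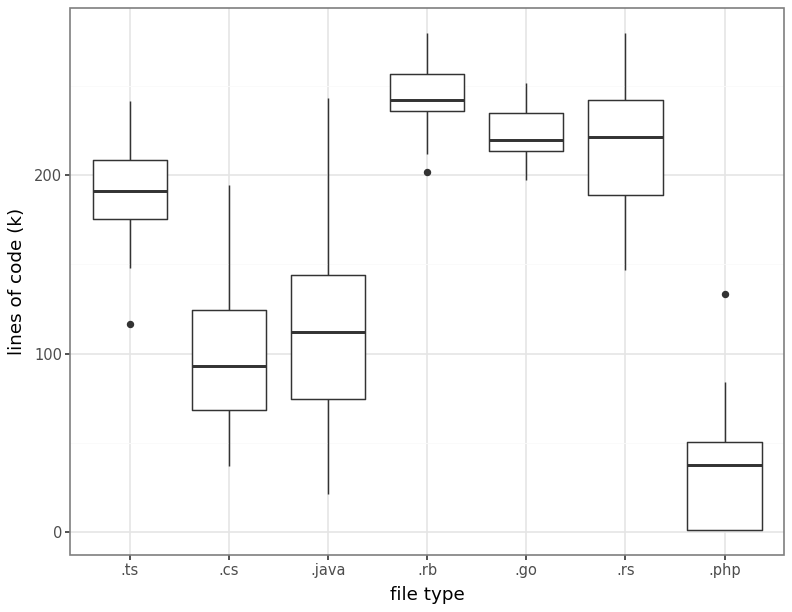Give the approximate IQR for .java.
≈ 60

Q3 ≈ 140, Q1 ≈ 80; IQR ≈ 60.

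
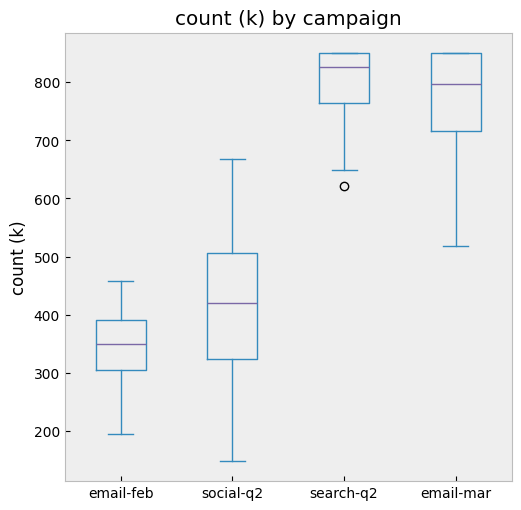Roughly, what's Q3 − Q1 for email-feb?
≈ 100

Q3 ≈ 400, Q1 ≈ 300; IQR ≈ 100.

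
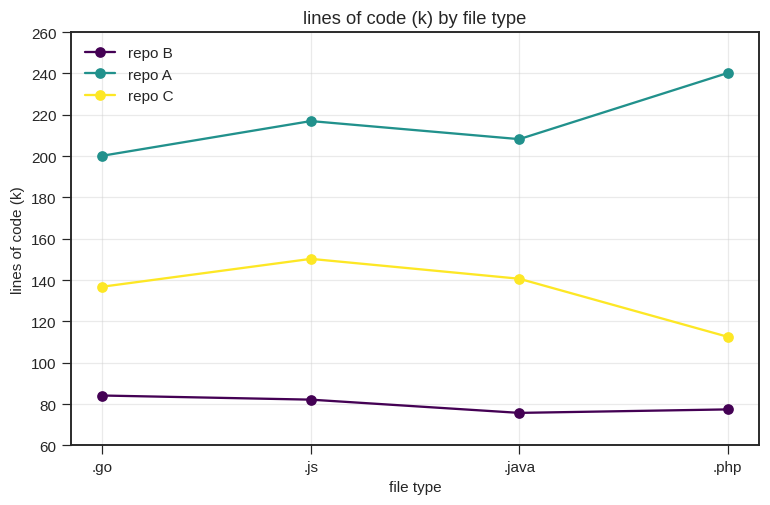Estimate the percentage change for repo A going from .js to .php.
≈ +9.1%

.js ≈ 220, .php ≈ 240; (240 − 220) / 220 ≈ +9.1%.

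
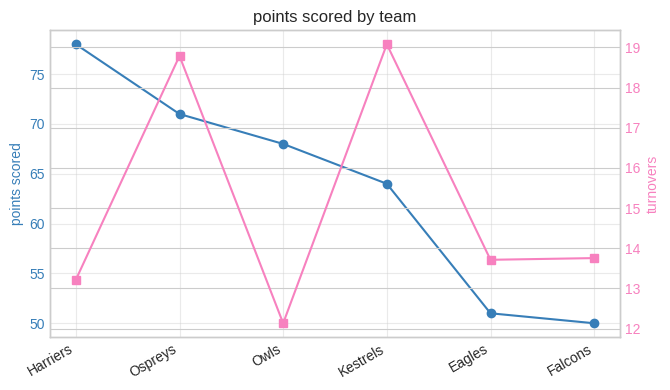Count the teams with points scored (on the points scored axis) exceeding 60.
Above 60: Harriers, Ospreys, Owls, Kestrels.

4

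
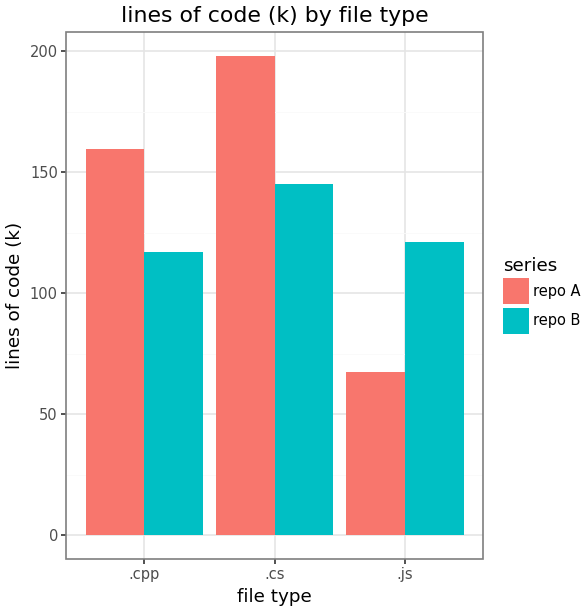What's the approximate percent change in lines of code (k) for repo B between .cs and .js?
≈ -14.3%

.cs ≈ 140, .js ≈ 120; (120 − 140) / 140 ≈ -14.3%.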